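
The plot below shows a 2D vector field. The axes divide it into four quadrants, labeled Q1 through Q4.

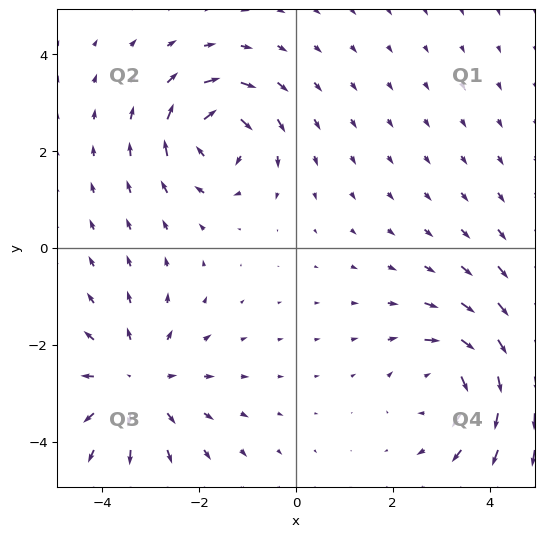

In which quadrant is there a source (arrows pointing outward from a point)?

The source sits at approximately (-3.3, -2.8), which lies in quadrant Q3. The divergence there is about +4, positive as expected for a source.

Q3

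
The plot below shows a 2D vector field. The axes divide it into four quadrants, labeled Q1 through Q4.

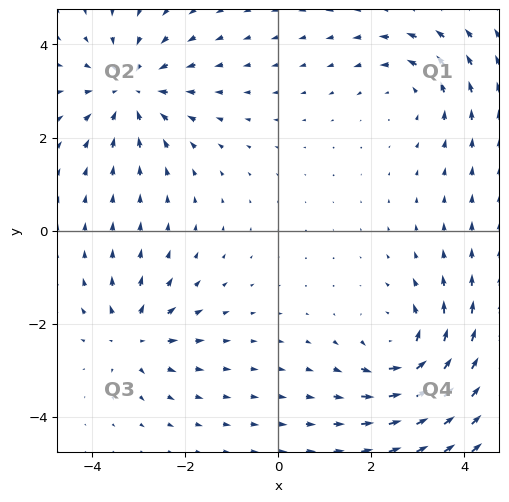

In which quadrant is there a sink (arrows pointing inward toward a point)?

Q2

The sink sits at approximately (-3.2, 3.0), which lies in quadrant Q2. The divergence there is about -5, negative as expected for a sink.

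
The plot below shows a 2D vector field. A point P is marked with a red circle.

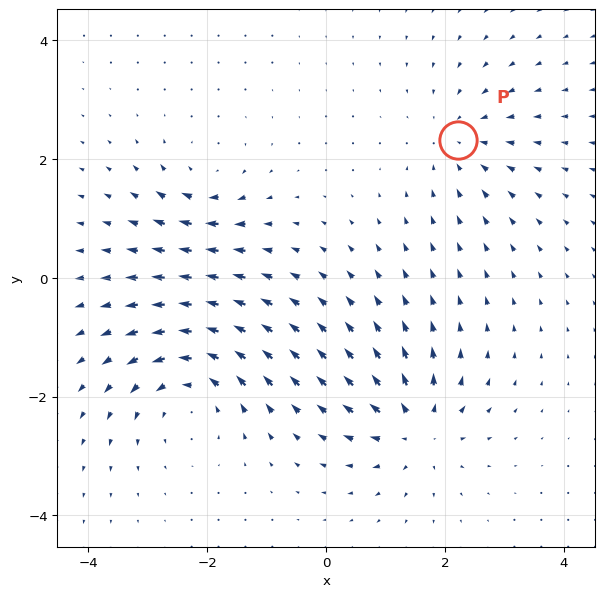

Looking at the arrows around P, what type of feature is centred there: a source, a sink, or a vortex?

sink

At P (2.2, 2.3) the arrows converge inward. Divergence about -3, curl ≈0 — negative divergence with near-zero curl is a sink.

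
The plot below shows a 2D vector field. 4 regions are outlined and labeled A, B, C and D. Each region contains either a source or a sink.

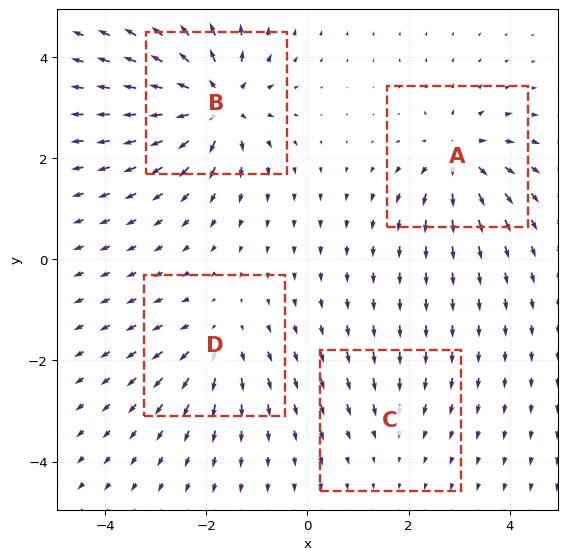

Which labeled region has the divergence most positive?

B

Divergence at each region's feature centre — A: about +6, B: about +9, C: about -2, D: about +4. Region B is most positive.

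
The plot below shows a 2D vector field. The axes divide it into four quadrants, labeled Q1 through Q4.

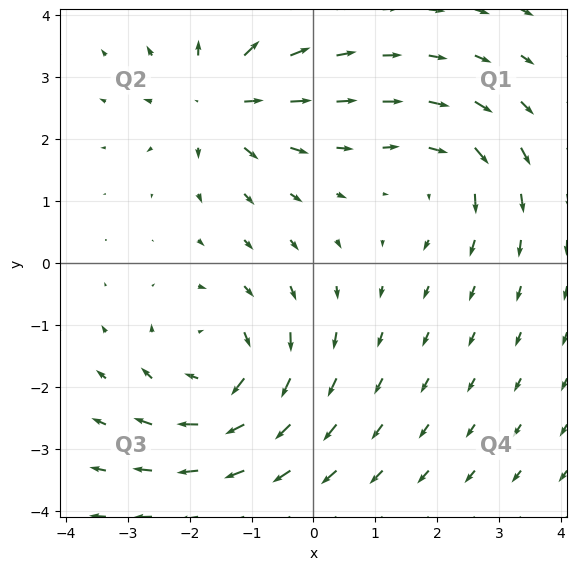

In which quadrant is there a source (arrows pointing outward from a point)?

The source sits at approximately (-1.5, 2.6), which lies in quadrant Q2. The divergence there is about +5, positive as expected for a source.

Q2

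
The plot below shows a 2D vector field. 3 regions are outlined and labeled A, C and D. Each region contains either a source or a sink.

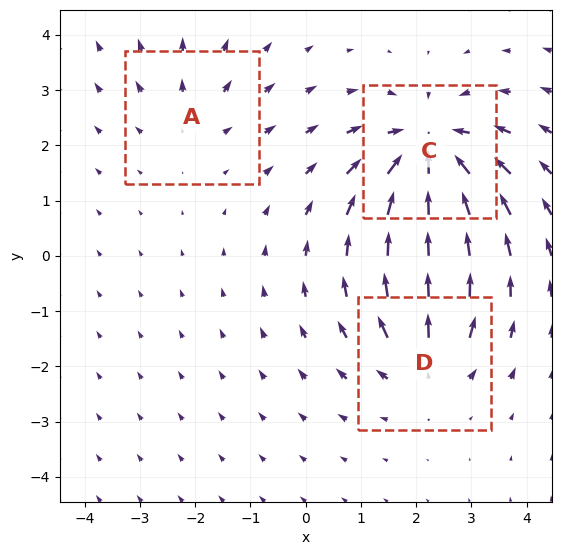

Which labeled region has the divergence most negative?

C

Divergence at each region's feature centre — A: about +2, C: about -5, D: about +3. Region C is most negative.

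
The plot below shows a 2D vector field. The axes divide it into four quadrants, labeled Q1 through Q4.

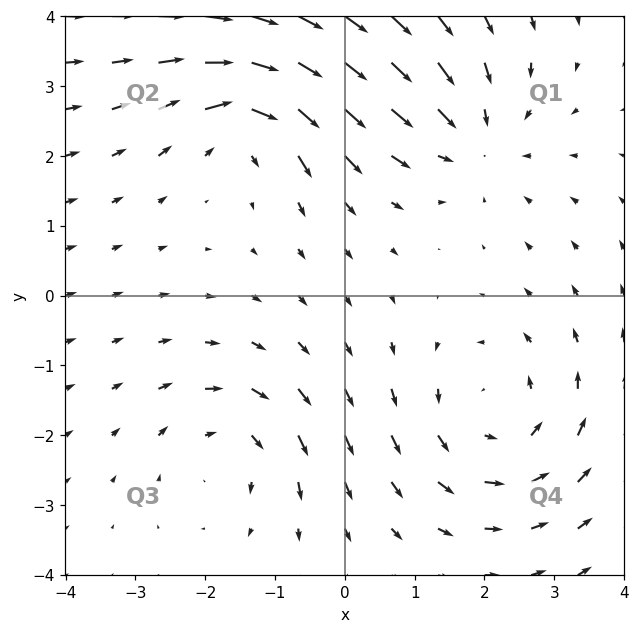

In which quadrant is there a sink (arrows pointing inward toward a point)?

Q1

The sink sits at approximately (1.9, 2.3), which lies in quadrant Q1. The divergence there is about -3, negative as expected for a sink.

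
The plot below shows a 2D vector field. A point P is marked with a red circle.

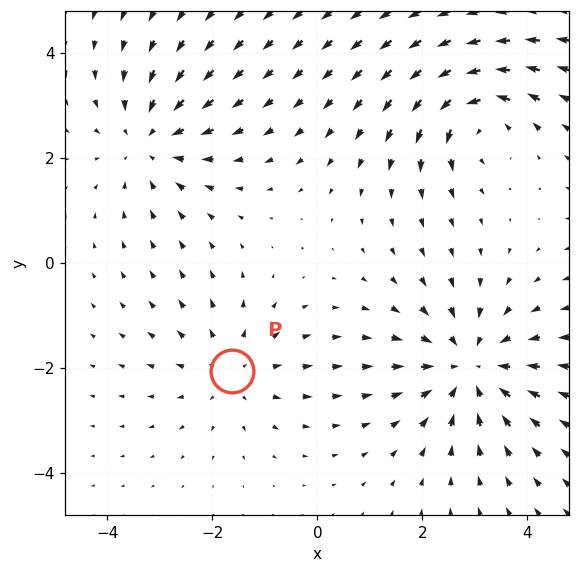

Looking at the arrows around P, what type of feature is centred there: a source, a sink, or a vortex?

source

At P (-1.6, -2.1) the arrows spread outward. Divergence about +3, curl ≈0 — positive divergence with near-zero curl is a source.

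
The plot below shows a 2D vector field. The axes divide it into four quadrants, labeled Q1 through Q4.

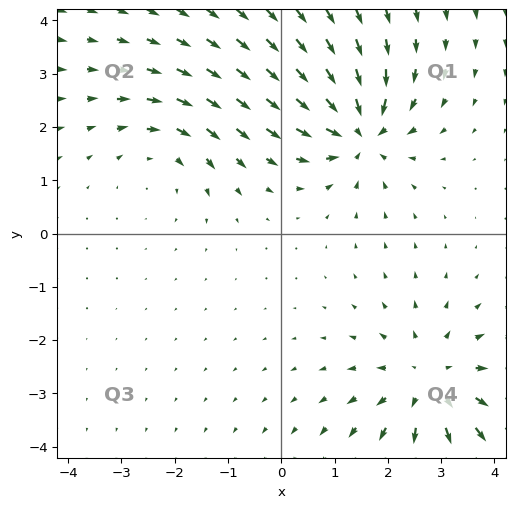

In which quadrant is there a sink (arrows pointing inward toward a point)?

The sink sits at approximately (1.5, 1.9), which lies in quadrant Q1. The divergence there is about -5, negative as expected for a sink.

Q1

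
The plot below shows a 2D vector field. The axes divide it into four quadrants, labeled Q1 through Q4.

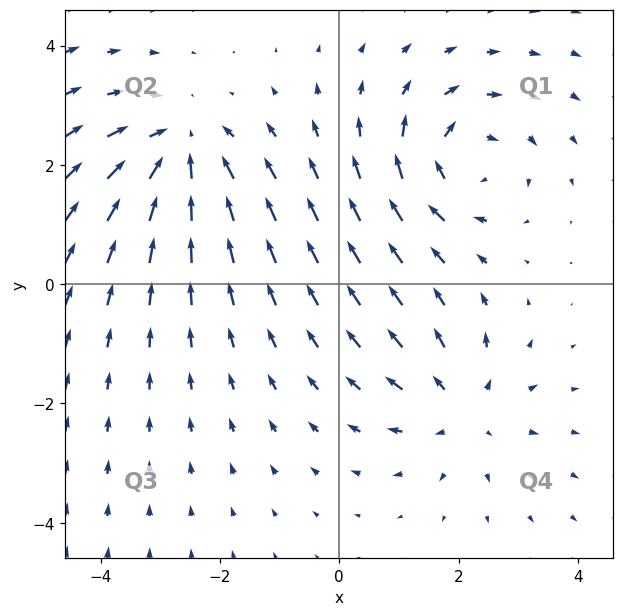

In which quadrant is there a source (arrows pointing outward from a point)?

Q4

The source sits at approximately (2.1, -2.1), which lies in quadrant Q4. The divergence there is about +4, positive as expected for a source.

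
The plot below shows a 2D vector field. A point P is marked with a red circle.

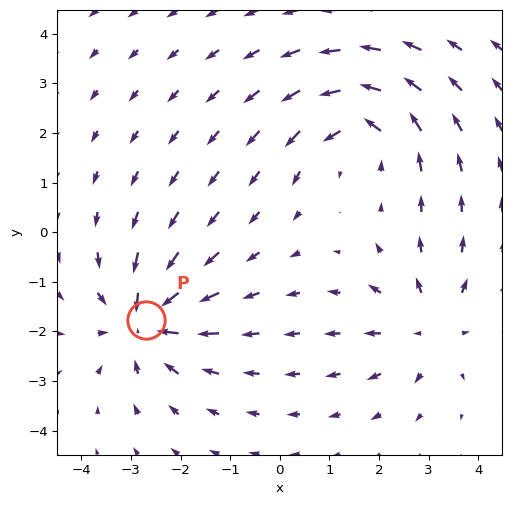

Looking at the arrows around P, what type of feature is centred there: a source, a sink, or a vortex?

At P (-2.7, -1.8) the arrows converge inward. Divergence about -5, curl ≈0 — negative divergence with near-zero curl is a sink.

sink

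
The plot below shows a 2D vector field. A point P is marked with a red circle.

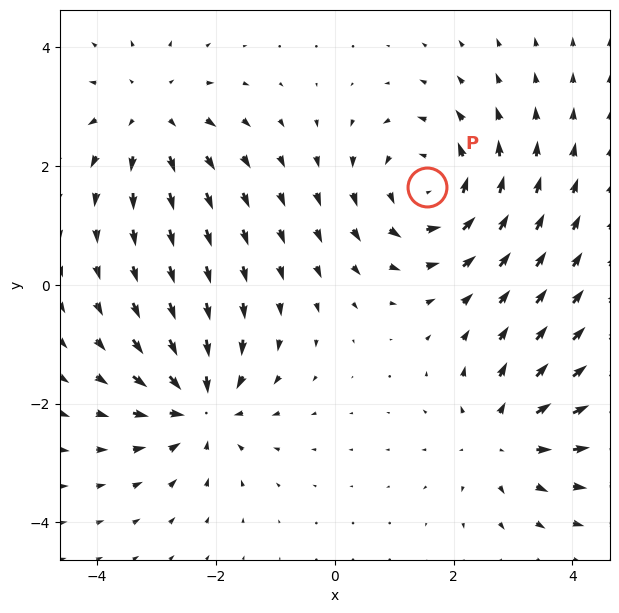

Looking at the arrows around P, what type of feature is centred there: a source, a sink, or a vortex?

At P (1.6, 1.6) the arrows circulate counterclockwise. Divergence ≈0, curl about +5 — near-zero divergence with nonzero curl is a vortex.

vortex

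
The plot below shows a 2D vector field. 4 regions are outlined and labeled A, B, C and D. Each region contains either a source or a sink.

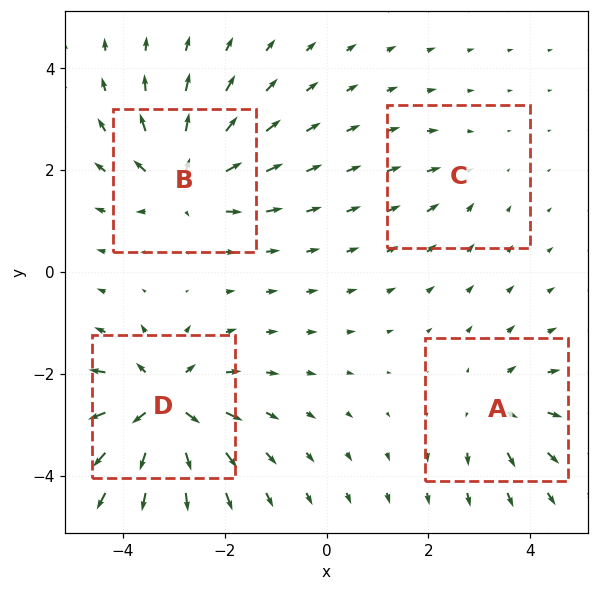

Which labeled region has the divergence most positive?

Divergence at each region's feature centre — A: about +4, B: about +6, C: about -2, D: about +8. Region D is most positive.

D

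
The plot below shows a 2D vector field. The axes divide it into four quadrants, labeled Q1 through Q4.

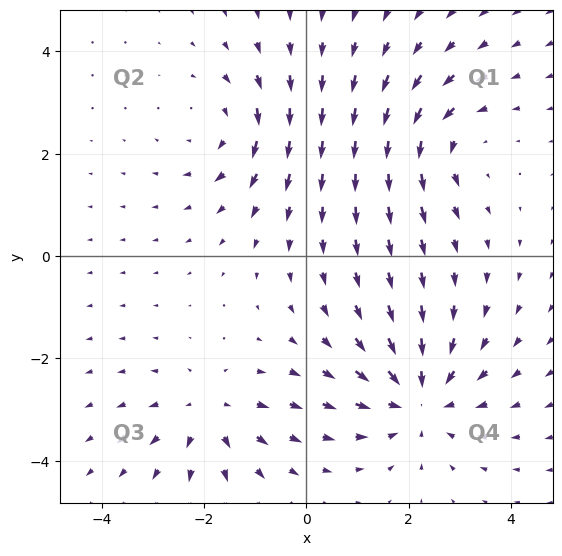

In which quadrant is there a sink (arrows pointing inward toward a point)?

The sink sits at approximately (2.2, -2.8), which lies in quadrant Q4. The divergence there is about -4, negative as expected for a sink.

Q4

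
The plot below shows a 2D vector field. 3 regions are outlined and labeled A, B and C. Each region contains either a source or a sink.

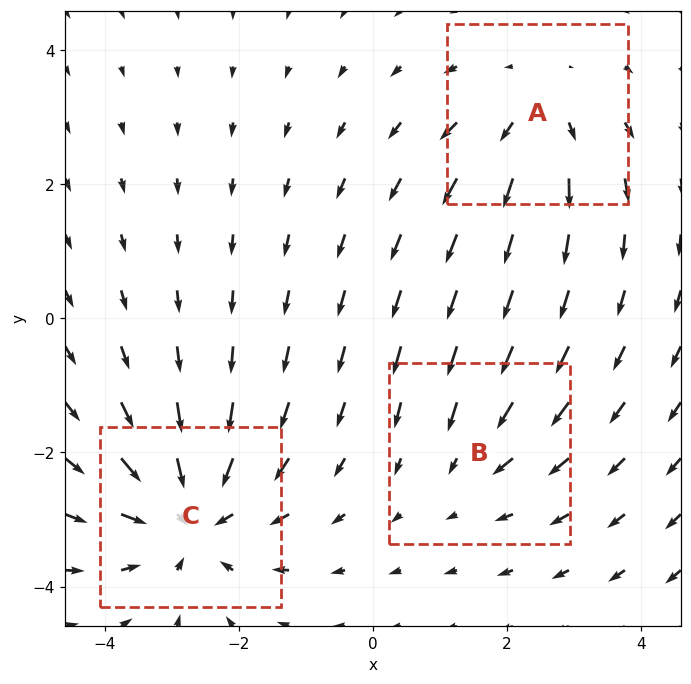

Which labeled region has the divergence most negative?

Divergence at each region's feature centre — A: about +3, B: about -2, C: about -4. Region C is most negative.

C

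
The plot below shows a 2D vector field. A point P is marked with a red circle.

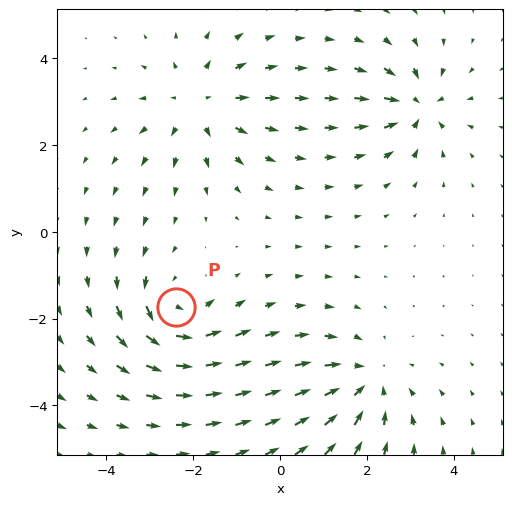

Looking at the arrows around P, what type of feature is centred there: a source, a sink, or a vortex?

At P (-2.4, -1.7) the arrows circulate counterclockwise. Divergence ≈0, curl about +5 — near-zero divergence with nonzero curl is a vortex.

vortex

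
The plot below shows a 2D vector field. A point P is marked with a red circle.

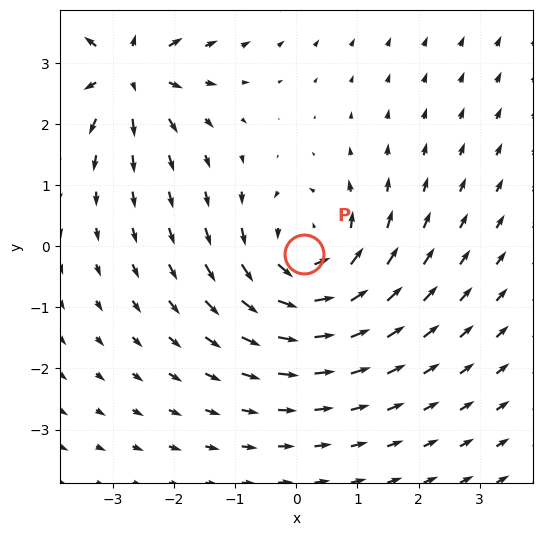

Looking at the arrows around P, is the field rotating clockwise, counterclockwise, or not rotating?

counterclockwise

Near P at (0.1, -0.1) the arrows circulate counterclockwise. The curl (z-component) there is about +5; positive curl means counterclockwise rotation.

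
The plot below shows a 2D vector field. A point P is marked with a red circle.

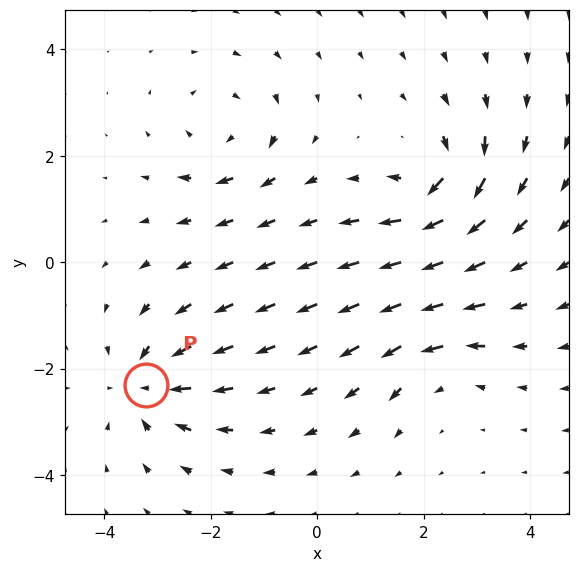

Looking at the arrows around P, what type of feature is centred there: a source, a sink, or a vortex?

sink

At P (-3.2, -2.3) the arrows converge inward. Divergence about -5, curl ≈0 — negative divergence with near-zero curl is a sink.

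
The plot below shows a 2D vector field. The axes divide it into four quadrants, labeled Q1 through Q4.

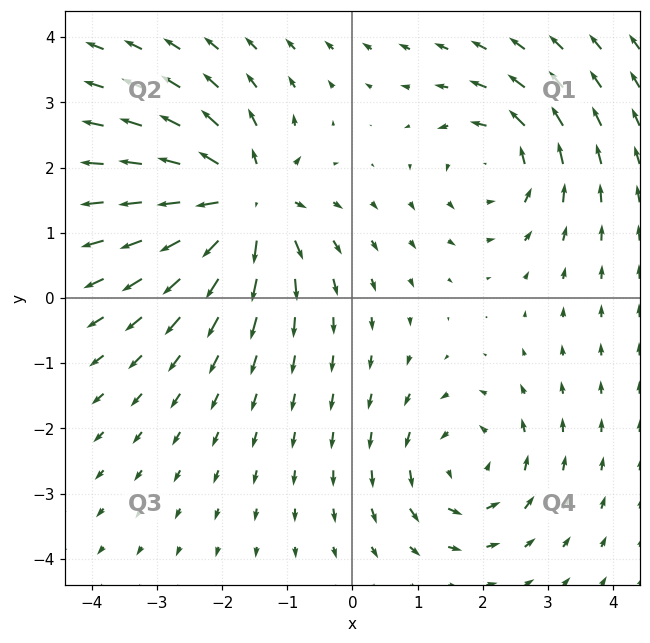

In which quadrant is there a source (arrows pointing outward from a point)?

Q2

The source sits at approximately (-1.6, 1.5), which lies in quadrant Q2. The divergence there is about +7, positive as expected for a source.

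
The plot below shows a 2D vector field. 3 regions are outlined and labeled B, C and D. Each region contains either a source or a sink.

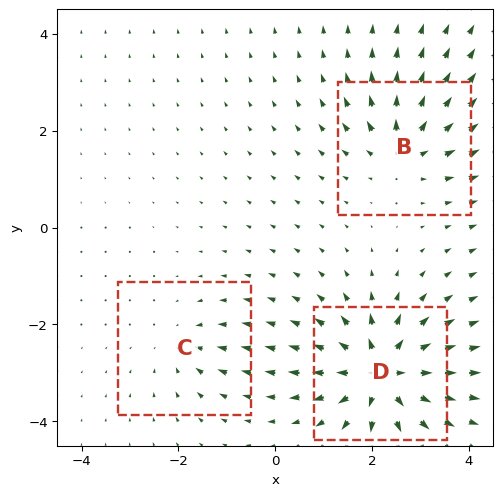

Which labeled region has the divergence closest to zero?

C

Divergence at each region's feature centre — B: about +4, C: about -2, D: about +6. Region C is closest to zero.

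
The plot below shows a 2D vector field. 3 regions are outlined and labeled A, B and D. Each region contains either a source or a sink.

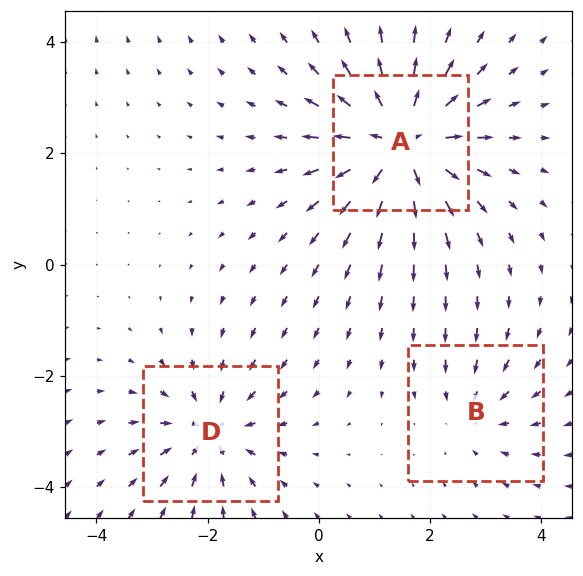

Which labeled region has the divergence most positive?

Divergence at each region's feature centre — A: about +5, B: about -2, D: about -3. Region A is most positive.

A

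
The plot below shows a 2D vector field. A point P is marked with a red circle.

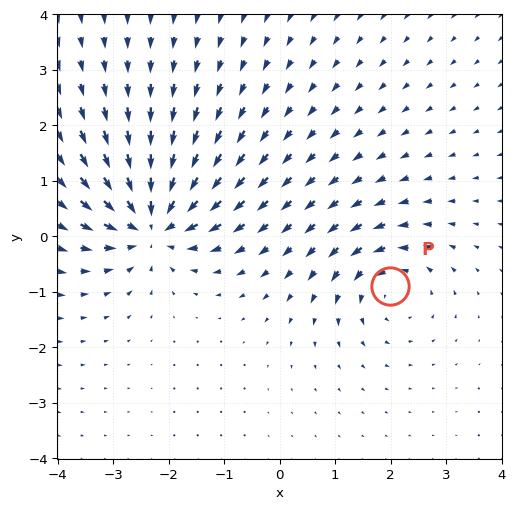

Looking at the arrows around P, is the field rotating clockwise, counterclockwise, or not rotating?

counterclockwise

Near P at (2.0, -0.9) the arrows circulate counterclockwise. The curl (z-component) there is about +3; positive curl means counterclockwise rotation.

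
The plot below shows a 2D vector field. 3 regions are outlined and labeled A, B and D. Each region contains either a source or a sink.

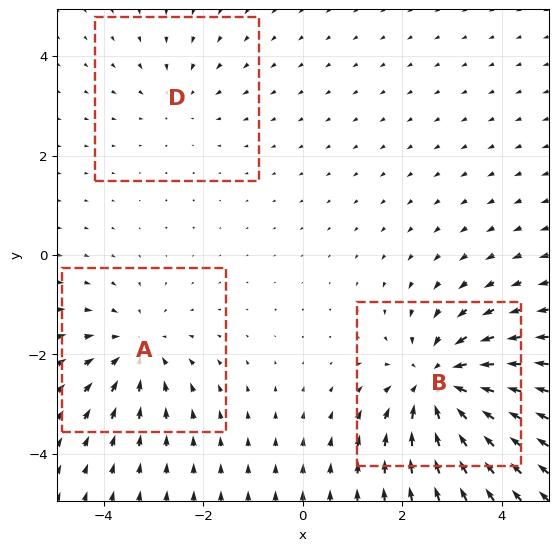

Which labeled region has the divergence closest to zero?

Divergence at each region's feature centre — A: about -3, B: about -4, D: about -2. Region D is closest to zero.

D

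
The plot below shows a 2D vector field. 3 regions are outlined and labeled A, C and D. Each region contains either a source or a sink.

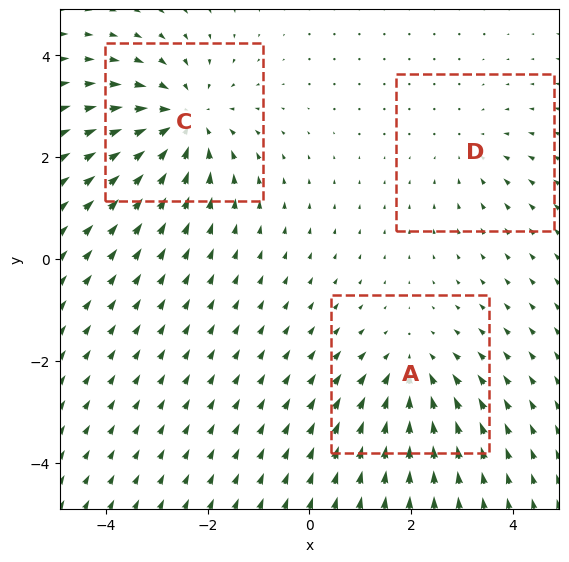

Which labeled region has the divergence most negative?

Divergence at each region's feature centre — A: about -3, C: about -4, D: about -2. Region C is most negative.

C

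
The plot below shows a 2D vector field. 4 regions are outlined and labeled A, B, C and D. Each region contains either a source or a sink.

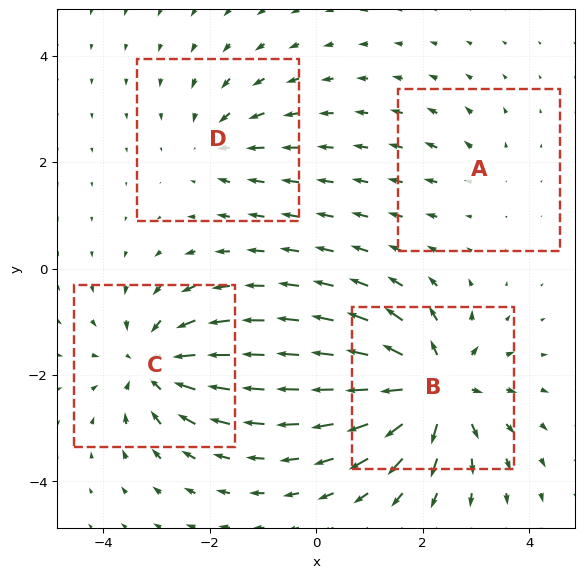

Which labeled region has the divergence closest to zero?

A

Divergence at each region's feature centre — A: about +2, B: about +8, C: about -6, D: about -3. Region A is closest to zero.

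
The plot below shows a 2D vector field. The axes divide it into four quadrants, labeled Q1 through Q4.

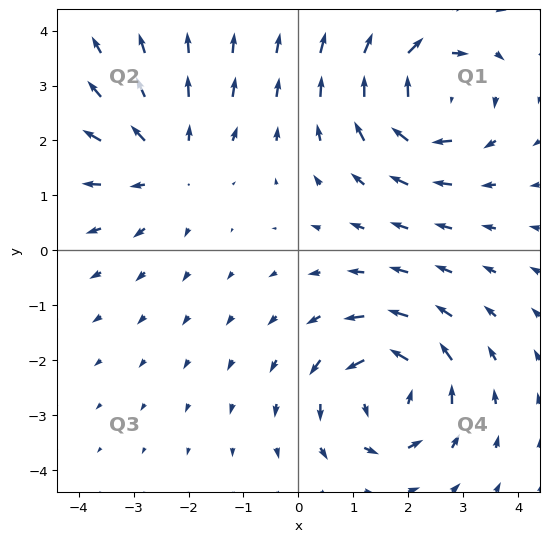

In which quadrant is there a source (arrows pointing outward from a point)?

The source sits at approximately (-2.4, 1.6), which lies in quadrant Q2. The divergence there is about +3, positive as expected for a source.

Q2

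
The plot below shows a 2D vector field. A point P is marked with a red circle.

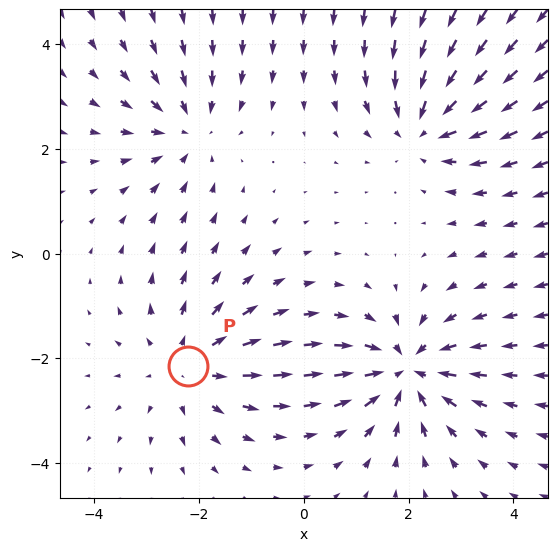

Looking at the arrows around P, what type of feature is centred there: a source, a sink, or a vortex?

At P (-2.2, -2.1) the arrows spread outward. Divergence about +3, curl ≈0 — positive divergence with near-zero curl is a source.

source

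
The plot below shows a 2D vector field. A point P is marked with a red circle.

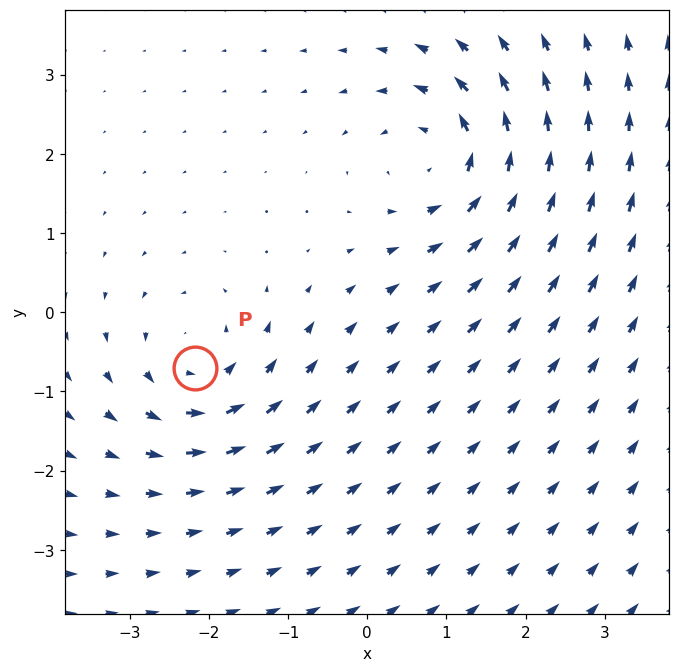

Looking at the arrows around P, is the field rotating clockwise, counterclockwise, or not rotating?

counterclockwise

Near P at (-2.2, -0.7) the arrows circulate counterclockwise. The curl (z-component) there is about +5; positive curl means counterclockwise rotation.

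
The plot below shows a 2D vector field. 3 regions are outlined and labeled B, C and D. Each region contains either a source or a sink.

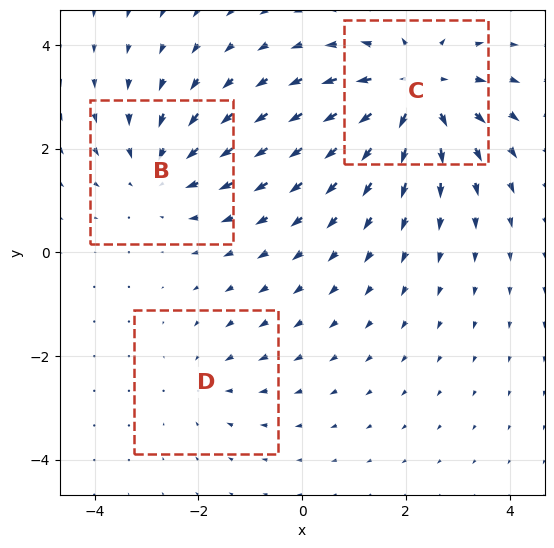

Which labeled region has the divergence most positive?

Divergence at each region's feature centre — B: about -3, C: about +4, D: about -2. Region C is most positive.

C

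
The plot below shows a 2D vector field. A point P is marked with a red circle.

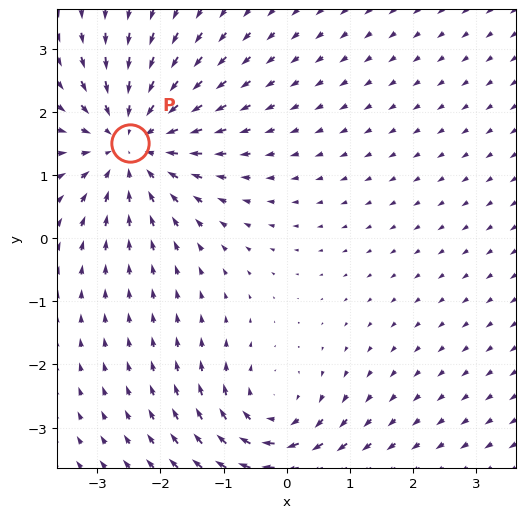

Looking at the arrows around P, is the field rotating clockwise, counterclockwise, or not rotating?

not rotating

Near P at (-2.5, 1.5) the arrows show no circulation. The curl there is ≈0.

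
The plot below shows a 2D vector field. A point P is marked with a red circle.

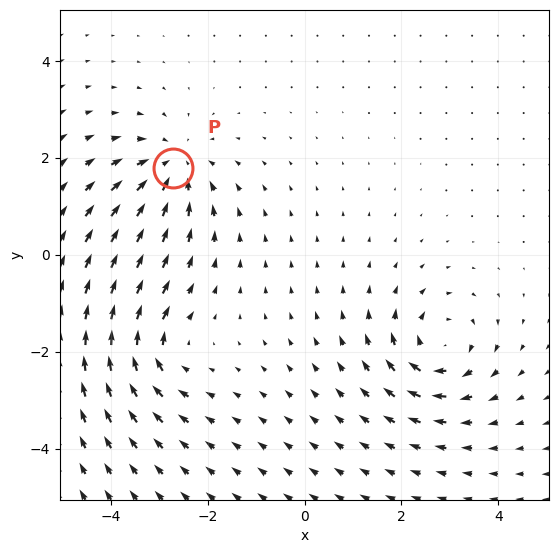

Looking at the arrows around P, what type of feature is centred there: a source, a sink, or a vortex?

sink

At P (-2.7, 1.8) the arrows converge inward. Divergence about -5, curl ≈0 — negative divergence with near-zero curl is a sink.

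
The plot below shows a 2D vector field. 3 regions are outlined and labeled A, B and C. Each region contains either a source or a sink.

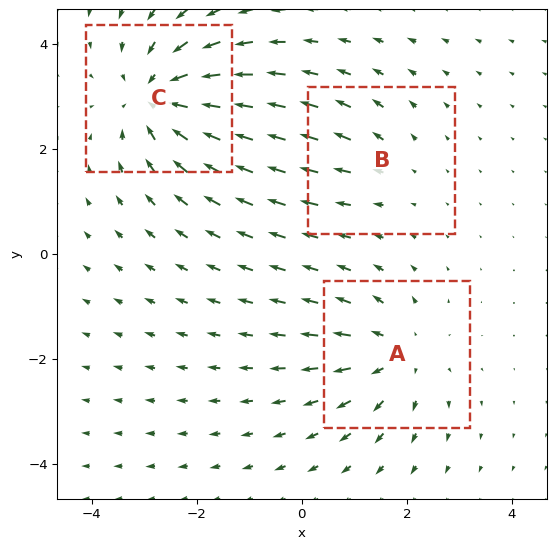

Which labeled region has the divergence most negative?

Divergence at each region's feature centre — A: about +3, B: about +2, C: about -5. Region C is most negative.

C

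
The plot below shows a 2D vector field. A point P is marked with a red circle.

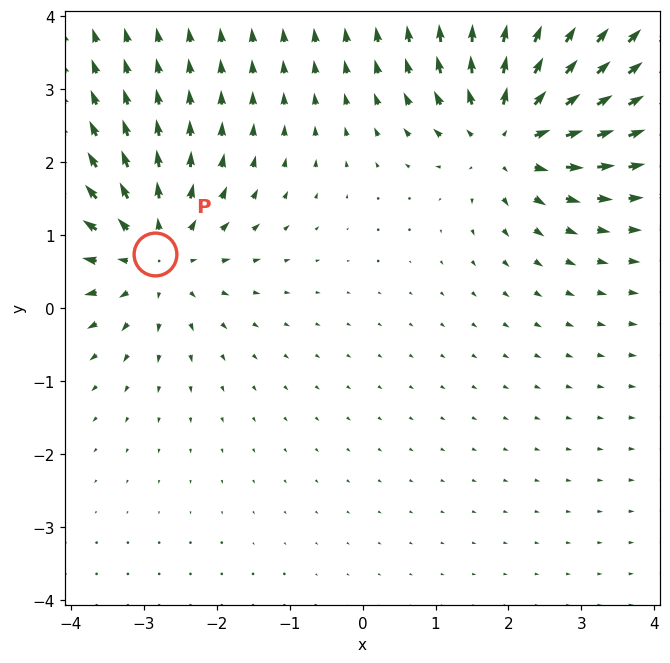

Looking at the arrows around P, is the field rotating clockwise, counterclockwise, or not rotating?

Near P at (-2.8, 0.7) the arrows show no circulation. The curl there is ≈0.

not rotating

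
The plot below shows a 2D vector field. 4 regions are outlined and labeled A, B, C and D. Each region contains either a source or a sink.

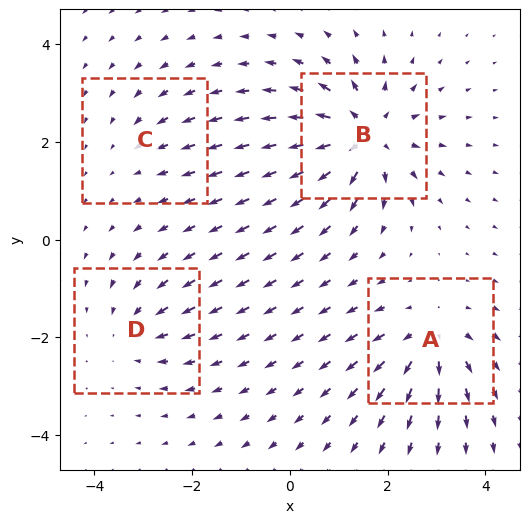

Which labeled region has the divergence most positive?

Divergence at each region's feature centre — A: about +5, B: about +8, C: about -2, D: about -4. Region B is most positive.

B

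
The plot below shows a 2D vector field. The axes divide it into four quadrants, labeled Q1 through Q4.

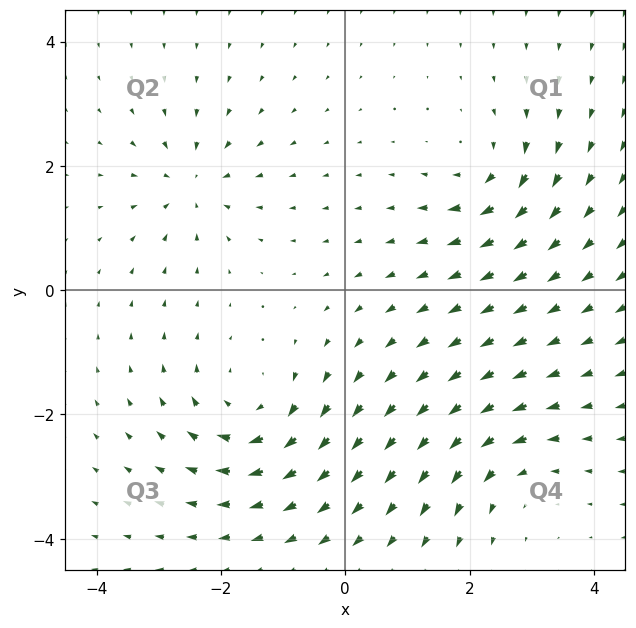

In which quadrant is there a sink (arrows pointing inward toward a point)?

The sink sits at approximately (-2.5, 1.7), which lies in quadrant Q2. The divergence there is about -4, negative as expected for a sink.

Q2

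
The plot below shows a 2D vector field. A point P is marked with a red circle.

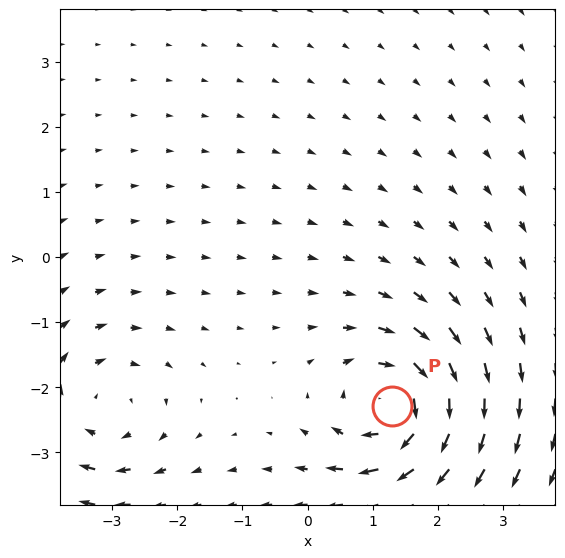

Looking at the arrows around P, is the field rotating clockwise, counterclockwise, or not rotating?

Near P at (1.3, -2.3) the arrows circulate clockwise. The curl (z-component) there is about -6; negative curl means clockwise rotation.

clockwise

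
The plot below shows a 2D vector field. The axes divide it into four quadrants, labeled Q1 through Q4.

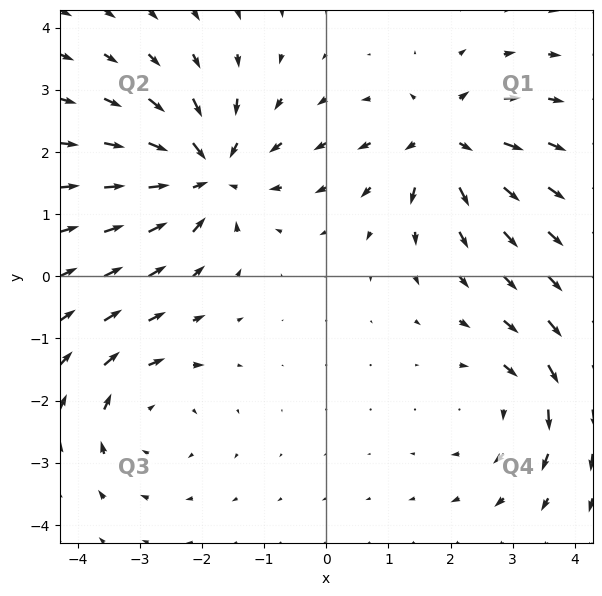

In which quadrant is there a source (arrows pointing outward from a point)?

Q1

The source sits at approximately (1.9, 2.2), which lies in quadrant Q1. The divergence there is about +5, positive as expected for a source.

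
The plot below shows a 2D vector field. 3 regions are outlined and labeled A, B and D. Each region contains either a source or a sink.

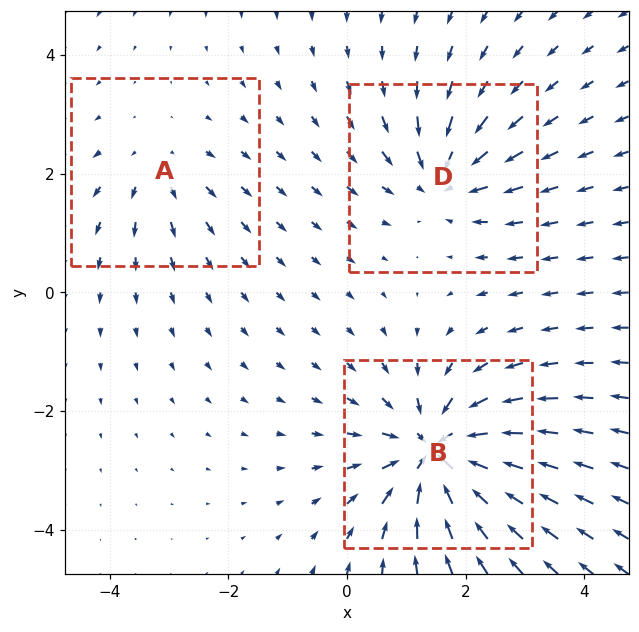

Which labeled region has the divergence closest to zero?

Divergence at each region's feature centre — A: about +2, B: about -6, D: about -4. Region A is closest to zero.

A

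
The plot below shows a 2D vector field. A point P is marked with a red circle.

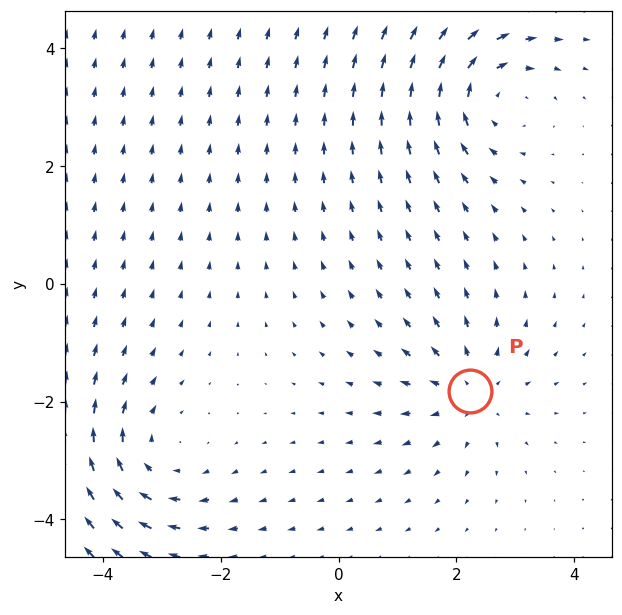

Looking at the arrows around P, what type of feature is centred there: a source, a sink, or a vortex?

source

At P (2.2, -1.8) the arrows spread outward. Divergence about +3, curl ≈0 — positive divergence with near-zero curl is a source.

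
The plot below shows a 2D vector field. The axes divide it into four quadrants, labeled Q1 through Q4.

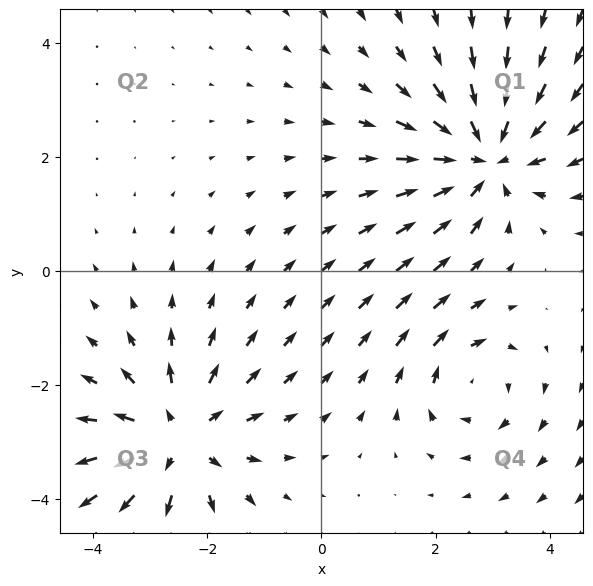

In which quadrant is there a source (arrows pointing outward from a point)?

The source sits at approximately (-2.5, -2.9), which lies in quadrant Q3. The divergence there is about +4, positive as expected for a source.

Q3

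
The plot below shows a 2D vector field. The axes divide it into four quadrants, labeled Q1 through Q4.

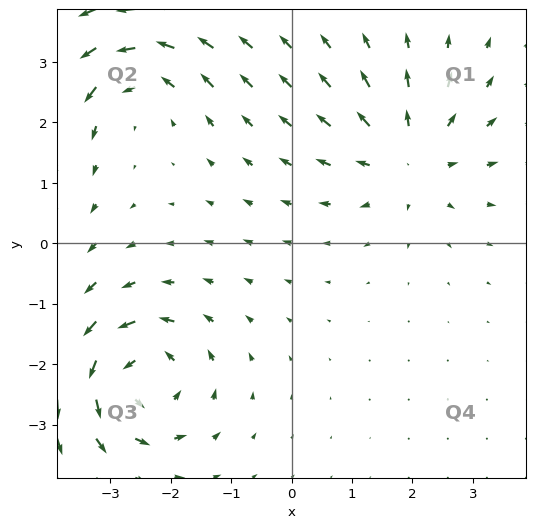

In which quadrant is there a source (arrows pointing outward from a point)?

Q1

The source sits at approximately (1.9, 1.4), which lies in quadrant Q1. The divergence there is about +4, positive as expected for a source.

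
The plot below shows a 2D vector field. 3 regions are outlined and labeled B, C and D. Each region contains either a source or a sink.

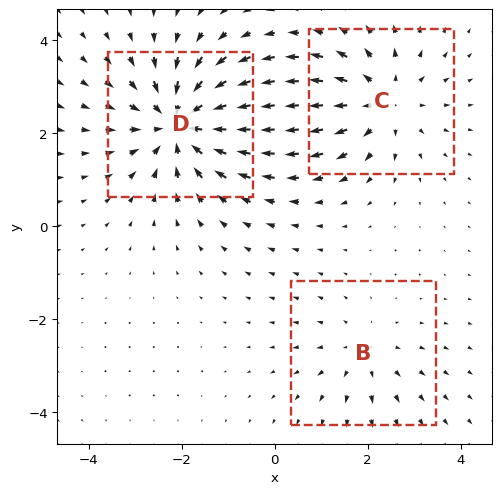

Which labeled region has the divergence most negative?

Divergence at each region's feature centre — B: about +2, C: about +3, D: about -4. Region D is most negative.

D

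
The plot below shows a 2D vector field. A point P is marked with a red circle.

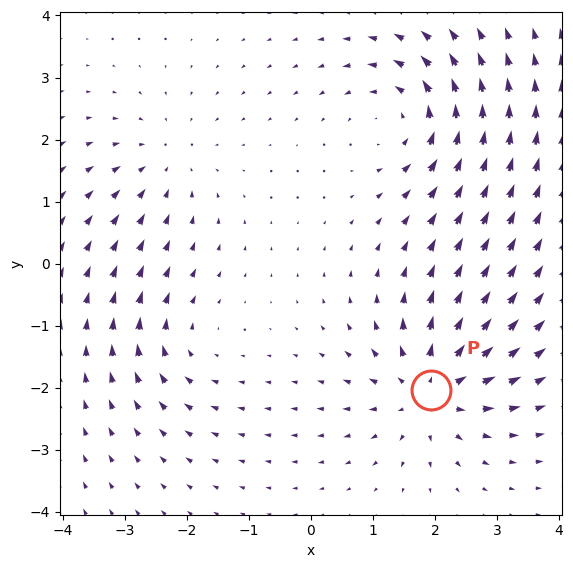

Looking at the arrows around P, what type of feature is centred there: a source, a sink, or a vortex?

At P (1.9, -2.0) the arrows spread outward. Divergence about +6, curl ≈0 — positive divergence with near-zero curl is a source.

source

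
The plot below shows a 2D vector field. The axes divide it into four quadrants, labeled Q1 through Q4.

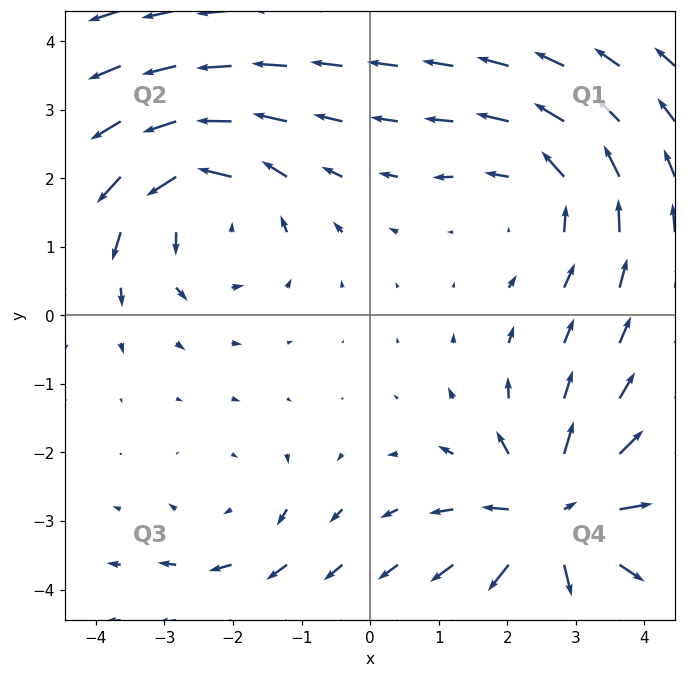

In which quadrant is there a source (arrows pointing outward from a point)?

Q4

The source sits at approximately (2.7, -2.9), which lies in quadrant Q4. The divergence there is about +6, positive as expected for a source.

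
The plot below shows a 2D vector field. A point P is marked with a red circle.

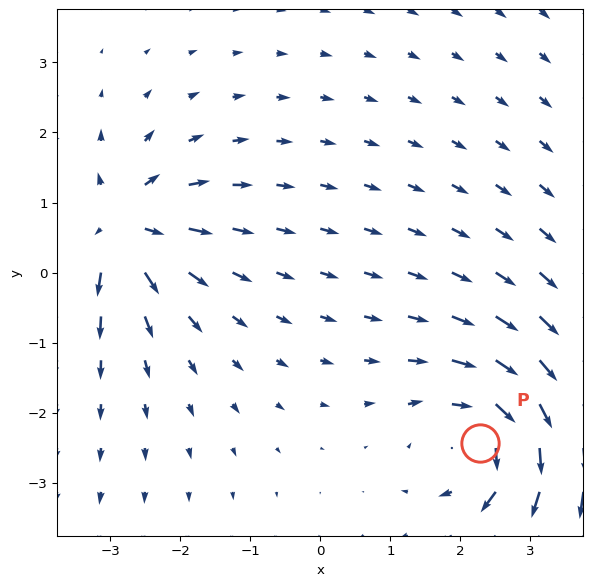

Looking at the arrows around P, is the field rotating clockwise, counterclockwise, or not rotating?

Near P at (2.3, -2.4) the arrows circulate clockwise. The curl (z-component) there is about -3; negative curl means clockwise rotation.

clockwise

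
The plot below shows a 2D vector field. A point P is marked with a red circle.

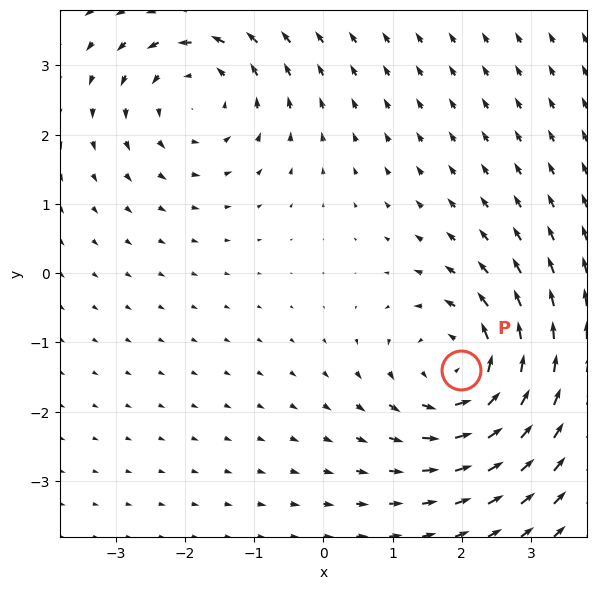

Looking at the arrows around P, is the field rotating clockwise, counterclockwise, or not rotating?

Near P at (2.0, -1.4) the arrows circulate counterclockwise. The curl (z-component) there is about +5; positive curl means counterclockwise rotation.

counterclockwise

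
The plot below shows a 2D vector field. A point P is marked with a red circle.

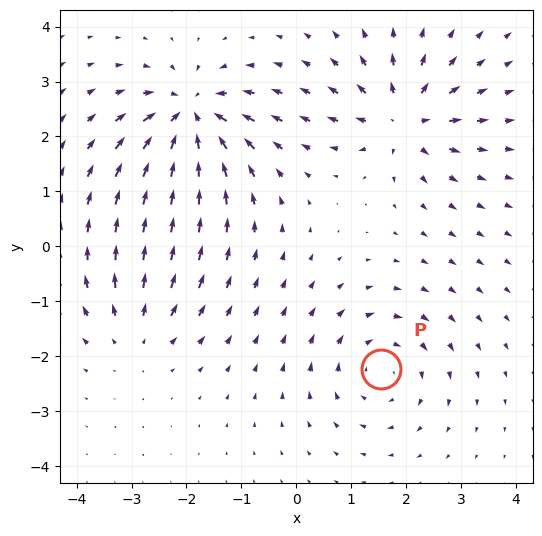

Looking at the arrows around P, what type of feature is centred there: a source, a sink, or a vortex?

vortex

At P (1.5, -2.2) the arrows circulate clockwise. Divergence ≈0, curl about -4 — near-zero divergence with nonzero curl is a vortex.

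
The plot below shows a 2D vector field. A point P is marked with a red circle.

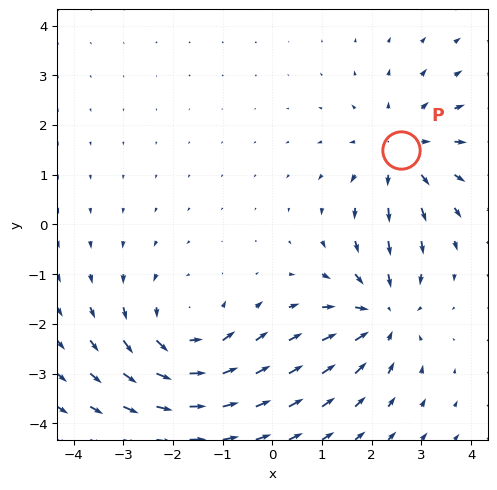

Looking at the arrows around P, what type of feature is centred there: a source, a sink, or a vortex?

source

At P (2.6, 1.5) the arrows spread outward. Divergence about +3, curl ≈0 — positive divergence with near-zero curl is a source.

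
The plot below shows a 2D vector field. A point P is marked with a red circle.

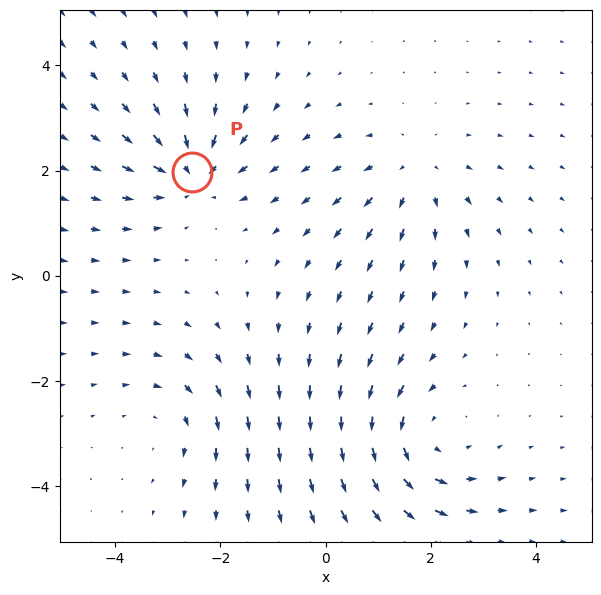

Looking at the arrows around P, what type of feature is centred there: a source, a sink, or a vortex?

sink

At P (-2.5, 2.0) the arrows converge inward. Divergence about -5, curl ≈0 — negative divergence with near-zero curl is a sink.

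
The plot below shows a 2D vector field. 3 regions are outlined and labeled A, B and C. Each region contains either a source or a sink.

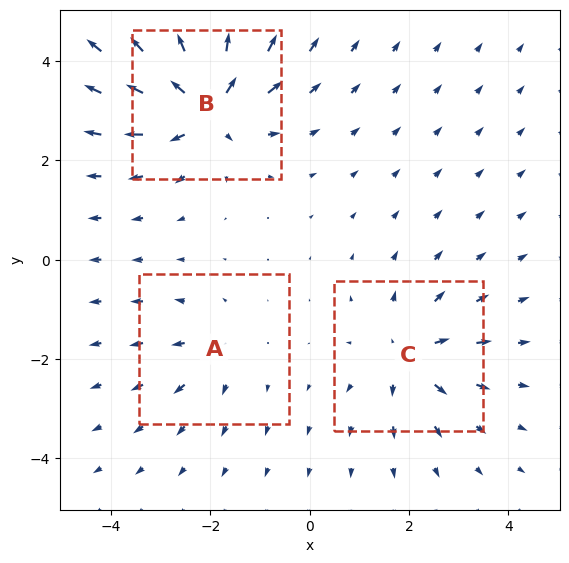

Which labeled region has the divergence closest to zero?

Divergence at each region's feature centre — A: about +2, B: about +6, C: about +4. Region A is closest to zero.

A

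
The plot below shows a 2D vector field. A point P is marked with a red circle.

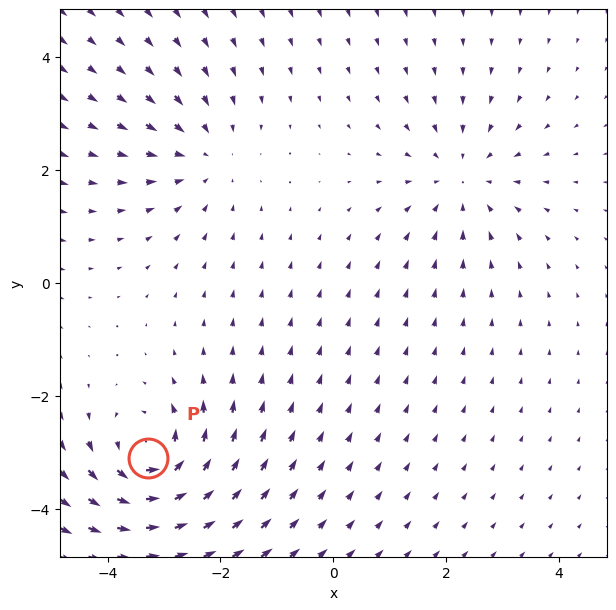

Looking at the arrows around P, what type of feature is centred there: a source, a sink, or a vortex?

At P (-3.3, -3.1) the arrows circulate counterclockwise. Divergence ≈0, curl about +6 — near-zero divergence with nonzero curl is a vortex.

vortex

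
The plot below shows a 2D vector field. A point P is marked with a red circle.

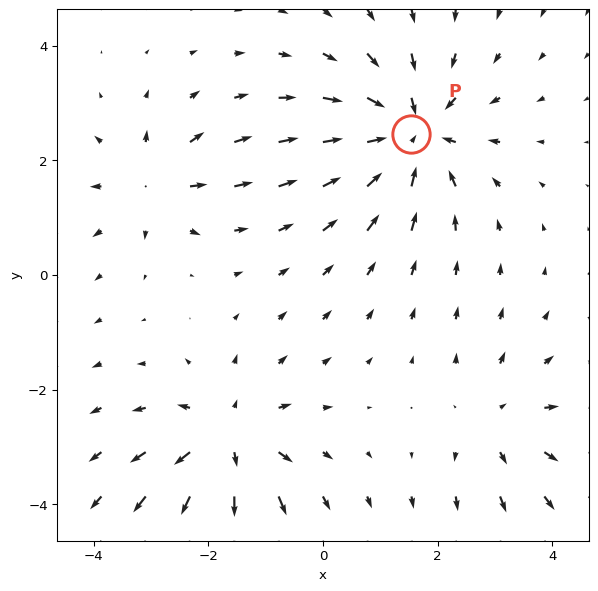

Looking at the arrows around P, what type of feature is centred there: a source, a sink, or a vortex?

At P (1.5, 2.5) the arrows converge inward. Divergence about -5, curl ≈0 — negative divergence with near-zero curl is a sink.

sink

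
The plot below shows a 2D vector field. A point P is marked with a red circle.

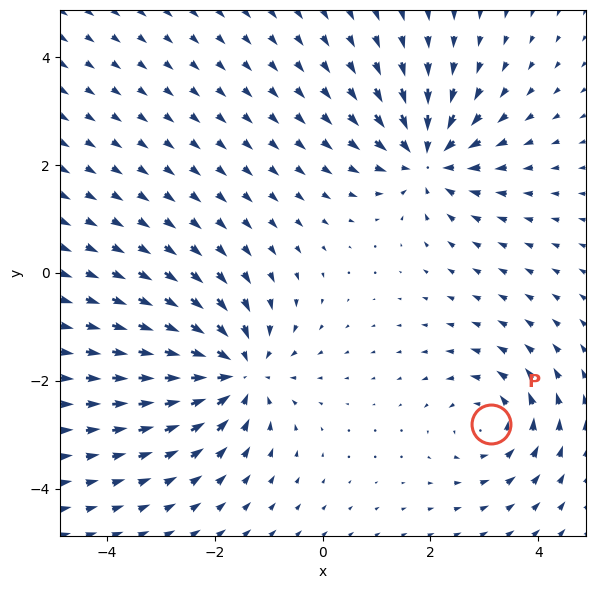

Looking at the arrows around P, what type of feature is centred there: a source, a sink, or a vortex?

At P (3.1, -2.8) the arrows circulate counterclockwise. Divergence ≈0, curl about +4 — near-zero divergence with nonzero curl is a vortex.

vortex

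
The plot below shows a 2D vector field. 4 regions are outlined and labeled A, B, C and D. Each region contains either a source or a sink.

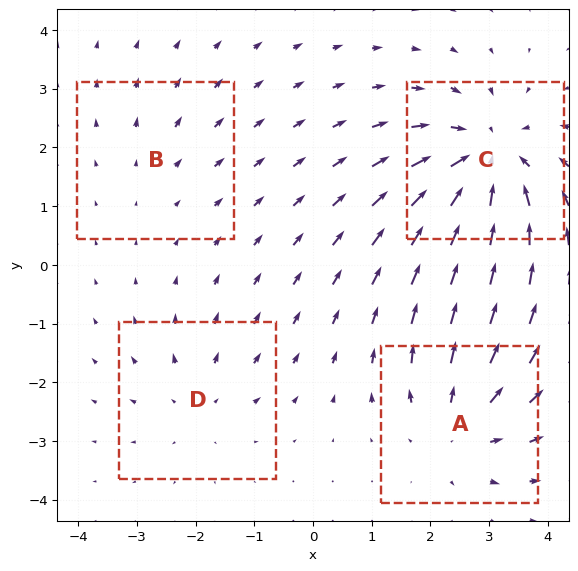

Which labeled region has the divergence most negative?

C

Divergence at each region's feature centre — A: about +4, B: about +2, C: about -7, D: about +3. Region C is most negative.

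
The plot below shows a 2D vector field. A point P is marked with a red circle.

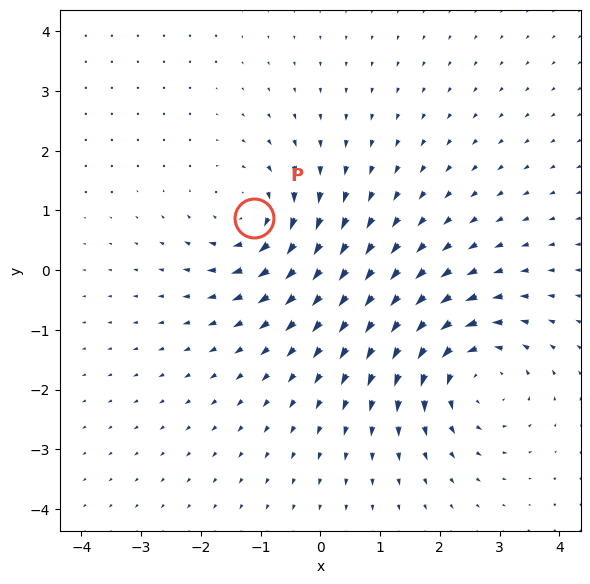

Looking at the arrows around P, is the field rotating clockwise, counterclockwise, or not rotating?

Near P at (-1.1, 0.9) the arrows circulate clockwise. The curl (z-component) there is about -4; negative curl means clockwise rotation.

clockwise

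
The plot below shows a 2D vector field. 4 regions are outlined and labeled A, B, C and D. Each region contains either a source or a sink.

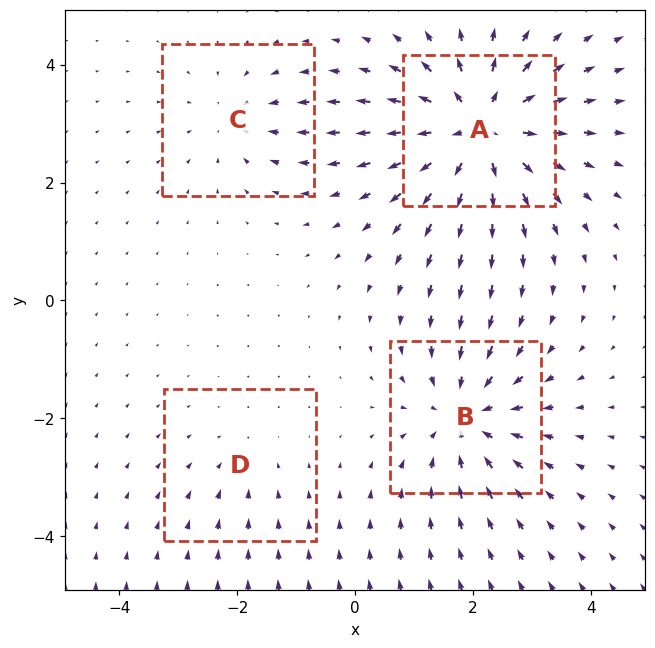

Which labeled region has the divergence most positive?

Divergence at each region's feature centre — A: about +7, B: about -5, C: about -3, D: about -2. Region A is most positive.

A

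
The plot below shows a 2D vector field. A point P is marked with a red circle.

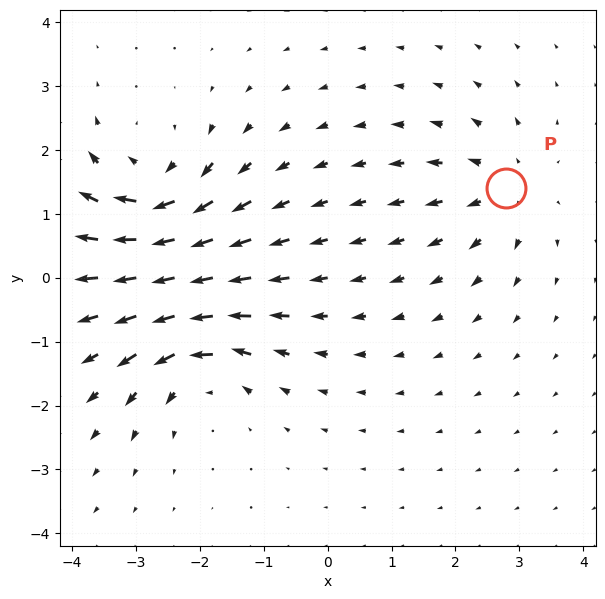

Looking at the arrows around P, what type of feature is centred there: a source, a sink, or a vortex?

At P (2.8, 1.4) the arrows spread outward. Divergence about +3, curl ≈0 — positive divergence with near-zero curl is a source.

source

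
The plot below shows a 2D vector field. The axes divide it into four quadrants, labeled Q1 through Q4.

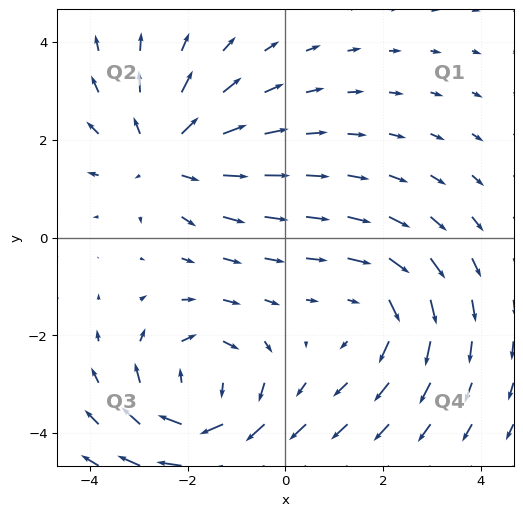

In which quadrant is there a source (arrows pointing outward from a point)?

Q2

The source sits at approximately (-2.5, 1.7), which lies in quadrant Q2. The divergence there is about +3, positive as expected for a source.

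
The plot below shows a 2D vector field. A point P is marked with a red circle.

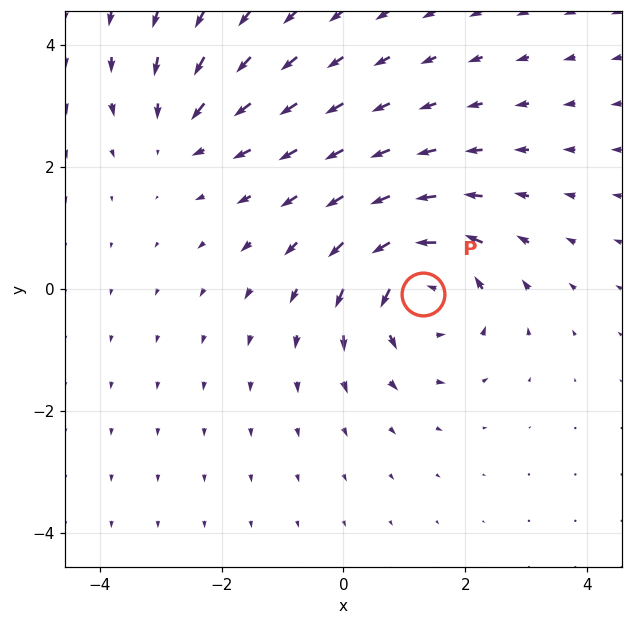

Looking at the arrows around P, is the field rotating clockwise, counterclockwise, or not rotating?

counterclockwise

Near P at (1.3, -0.1) the arrows circulate counterclockwise. The curl (z-component) there is about +5; positive curl means counterclockwise rotation.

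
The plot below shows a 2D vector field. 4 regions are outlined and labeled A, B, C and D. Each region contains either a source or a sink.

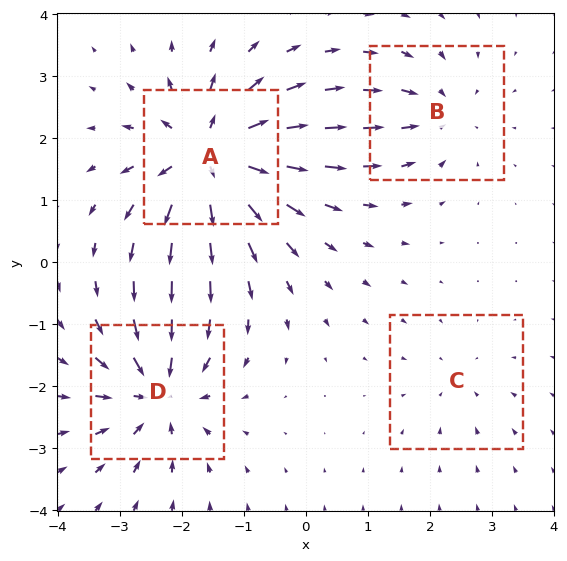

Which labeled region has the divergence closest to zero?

C

Divergence at each region's feature centre — A: about +9, B: about -4, C: about -2, D: about -7. Region C is closest to zero.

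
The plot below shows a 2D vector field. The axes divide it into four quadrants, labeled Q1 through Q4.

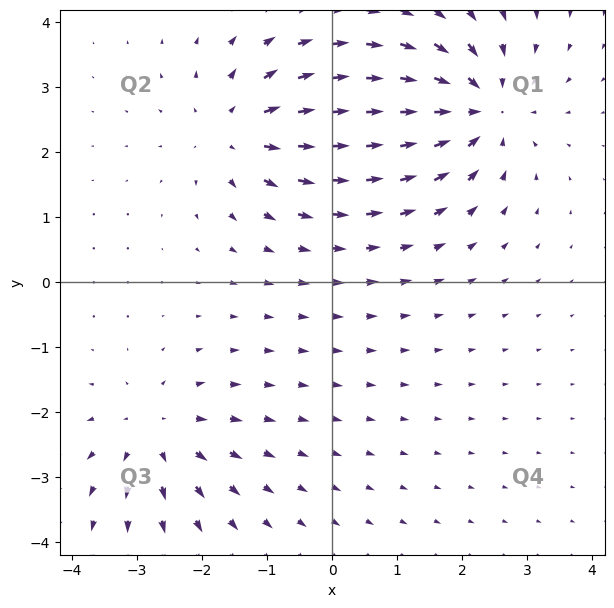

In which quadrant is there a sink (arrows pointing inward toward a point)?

Q1

The sink sits at approximately (2.3, 2.7), which lies in quadrant Q1. The divergence there is about -5, negative as expected for a sink.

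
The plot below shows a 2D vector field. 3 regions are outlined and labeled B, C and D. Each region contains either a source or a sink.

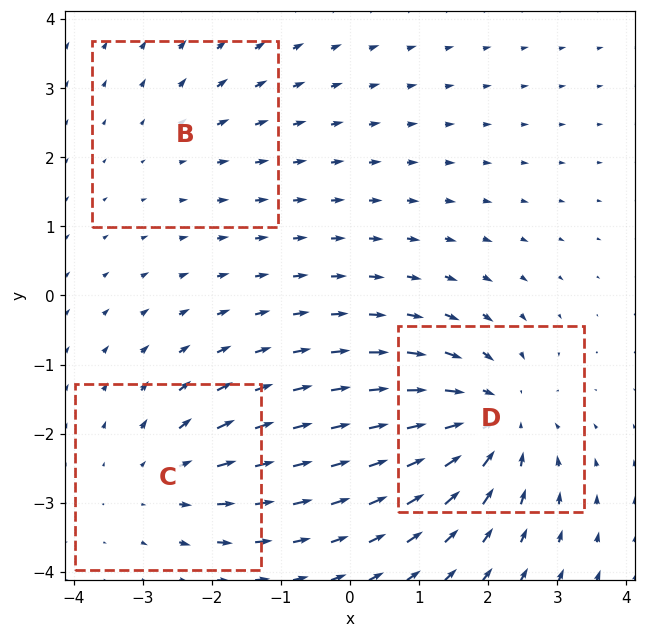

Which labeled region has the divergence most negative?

Divergence at each region's feature centre — B: about +2, C: about +3, D: about -5. Region D is most negative.

D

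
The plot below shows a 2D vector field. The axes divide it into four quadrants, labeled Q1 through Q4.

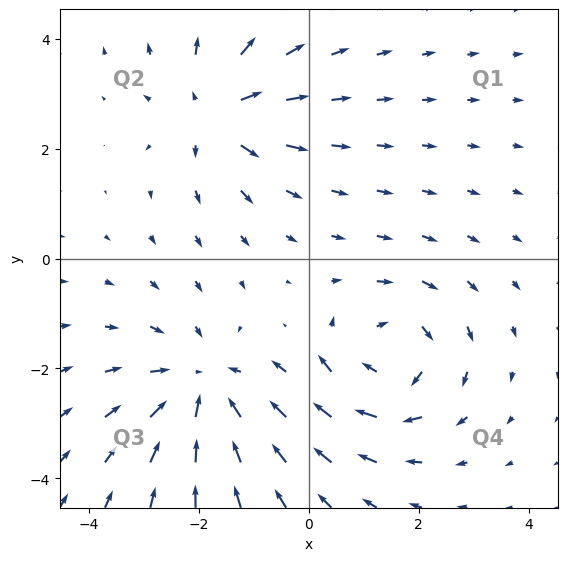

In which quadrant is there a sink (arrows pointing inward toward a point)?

The sink sits at approximately (-1.9, -2.3), which lies in quadrant Q3. The divergence there is about -3, negative as expected for a sink.

Q3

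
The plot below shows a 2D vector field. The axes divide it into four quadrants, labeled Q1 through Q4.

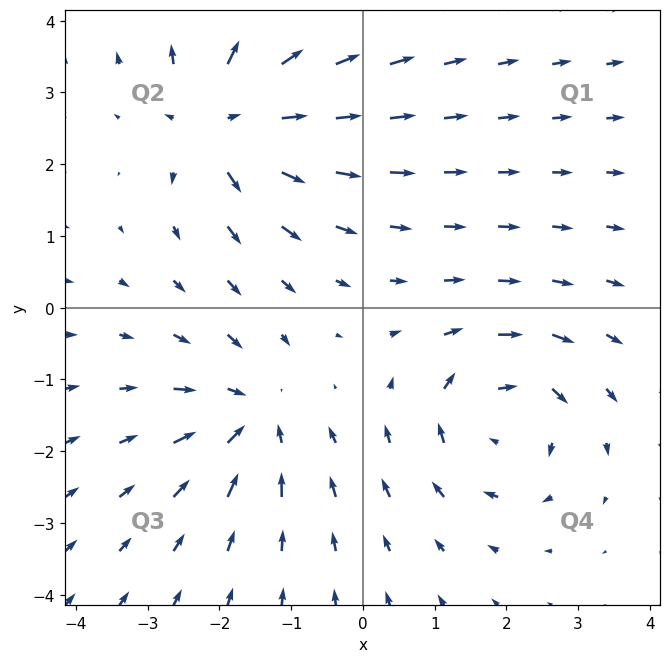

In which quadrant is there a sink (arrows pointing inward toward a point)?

The sink sits at approximately (-1.6, -1.5), which lies in quadrant Q3. The divergence there is about -5, negative as expected for a sink.

Q3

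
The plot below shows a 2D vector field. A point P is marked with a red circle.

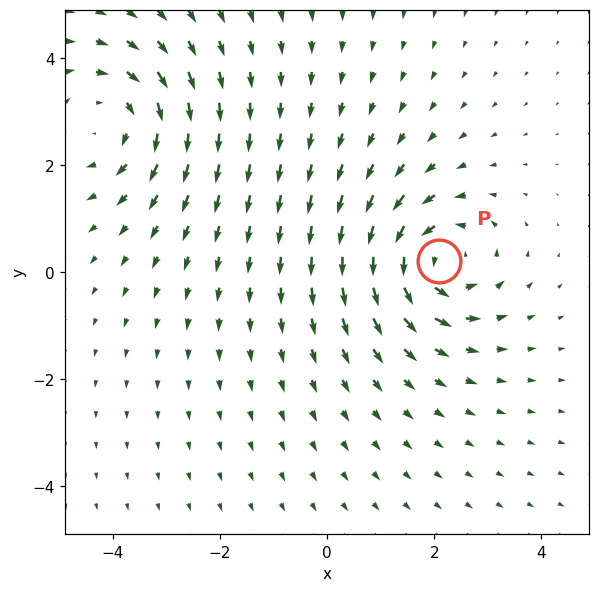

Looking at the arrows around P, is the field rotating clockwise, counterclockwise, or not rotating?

Near P at (2.1, 0.2) the arrows circulate counterclockwise. The curl (z-component) there is about +5; positive curl means counterclockwise rotation.

counterclockwise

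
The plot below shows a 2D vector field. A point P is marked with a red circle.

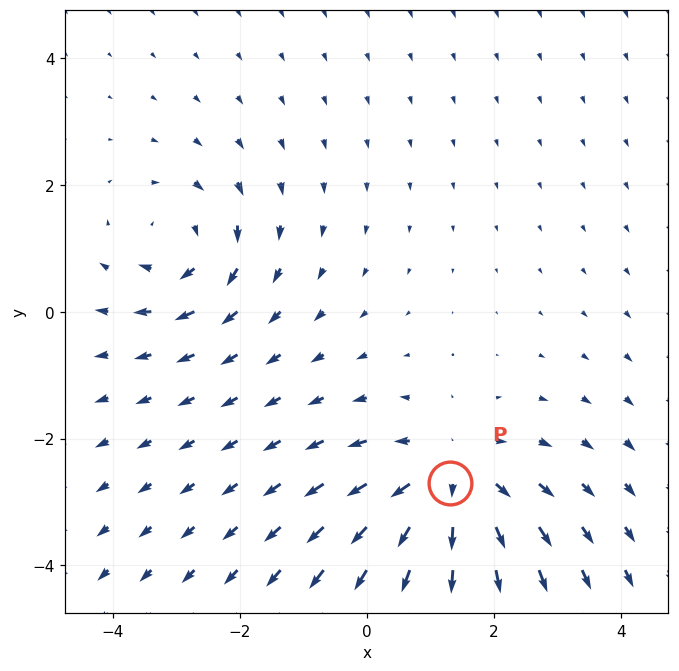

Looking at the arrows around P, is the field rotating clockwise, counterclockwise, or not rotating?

Near P at (1.3, -2.7) the arrows show no circulation. The curl there is ≈0.

not rotating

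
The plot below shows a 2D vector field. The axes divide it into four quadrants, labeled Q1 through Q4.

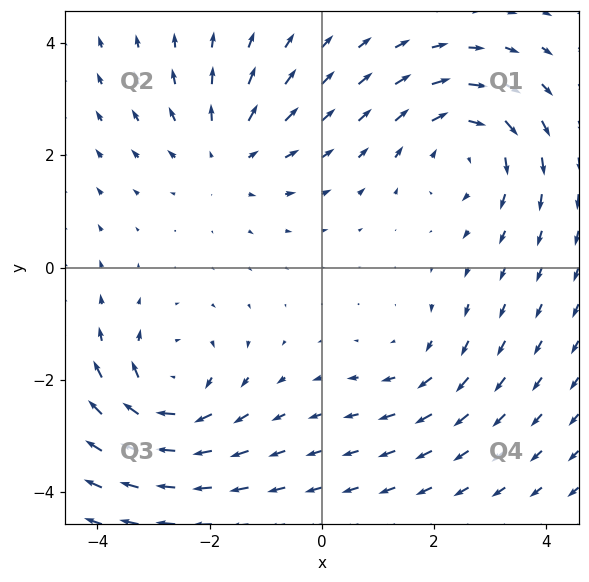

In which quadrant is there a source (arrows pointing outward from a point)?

The source sits at approximately (-1.7, 2.0), which lies in quadrant Q2. The divergence there is about +4, positive as expected for a source.

Q2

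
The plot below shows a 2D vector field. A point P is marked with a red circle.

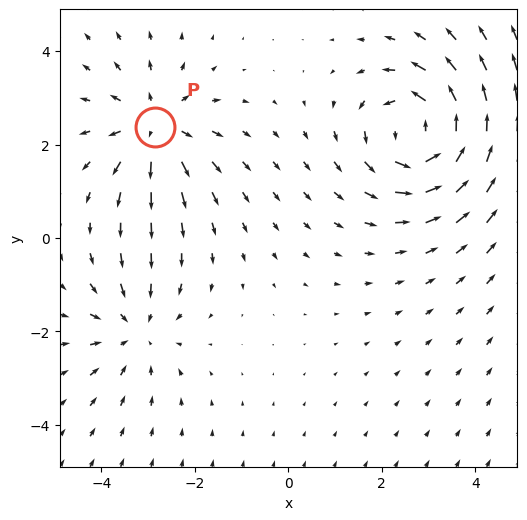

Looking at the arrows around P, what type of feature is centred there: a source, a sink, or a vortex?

At P (-2.9, 2.4) the arrows spread outward. Divergence about +3, curl ≈0 — positive divergence with near-zero curl is a source.

source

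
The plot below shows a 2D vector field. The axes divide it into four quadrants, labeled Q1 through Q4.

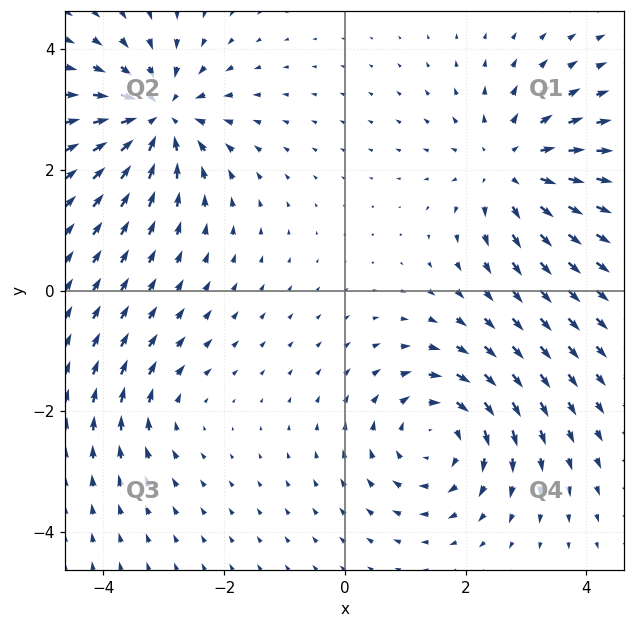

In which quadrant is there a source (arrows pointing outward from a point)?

Q1

The source sits at approximately (2.8, 2.0), which lies in quadrant Q1. The divergence there is about +4, positive as expected for a source.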